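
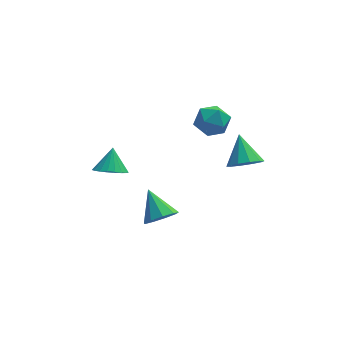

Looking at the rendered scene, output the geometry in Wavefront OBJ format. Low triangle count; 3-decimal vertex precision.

v 2.692 0.836 0.99
v 3.193 0.507 1.424
v 2.588 1.864 1.89
v 3.416 0.782 1.135
v 3.362 1.078 0.791
v 3.053 1.282 0.523
v 2.606 1.315 0.433
v 2.191 1.165 0.556
v 1.968 0.89 0.845
v 2.022 0.594 1.189
v 2.331 0.39 1.458
v 2.778 0.357 1.547
v -0.649 0.134 -1.381
v 0.044 0.213 -1.164
v -1.031 1.186 -0.539
v -0.044 0.5 -1.563
v -0.415 0.616 -1.877
v -0.895 0.507 -1.958
v -1.26 0.223 -1.769
v -1.339 -0.102 -1.399
v -1.095 -0.317 -1.02
v -0.642 -0.32 -0.81
v -0.192 -0.111 -0.867
v -2.412 2.115 -0.1
v -2.119 2.597 -0.548
v -2.228 2.785 0.74
v -2.408 2.677 -0.55
v -2.697 2.661 -0.473
v -2.936 2.55 -0.332
v -3.086 2.364 -0.151
v -3.118 2.135 0.039
v -3.029 1.902 0.205
v -2.832 1.706 0.318
v -2.563 1.581 0.359
v -2.268 1.548 0.321
v -1.998 1.614 0.21
v -1.799 1.765 0.045
v -1.706 1.978 -0.145
v -1.736 2.214 -0.327
v -1.882 2.433 -0.469
v 1.422 4.181 1.152
v 2.045 4.153 1.669
v 1.515 2.887 0.971
v 2.138 2.859 1.488
v 1.393 3.021 1.76
v 1.335 3.821 1.872
v 2.225 3.219 0.768
v 2.167 4.019 0.88
v 2.541 3.559 1.431
v 2.027 3.437 2.045
v 1.533 3.603 0.595
v 1.019 3.481 1.209
f 2 1 4
f 2 4 3
f 4 1 5
f 4 5 3
f 5 1 6
f 5 6 3
f 6 1 7
f 6 7 3
f 7 1 8
f 7 8 3
f 8 1 9
f 8 9 3
f 9 1 10
f 9 10 3
f 10 1 11
f 10 11 3
f 11 1 12
f 11 12 3
f 12 1 2
f 12 2 3
f 14 13 16
f 14 16 15
f 16 13 17
f 16 17 15
f 17 13 18
f 17 18 15
f 18 13 19
f 18 19 15
f 19 13 20
f 19 20 15
f 20 13 21
f 20 21 15
f 21 13 22
f 21 22 15
f 22 13 23
f 22 23 15
f 23 13 14
f 23 14 15
f 25 24 27
f 25 27 26
f 27 24 28
f 27 28 26
f 28 24 29
f 28 29 26
f 29 24 30
f 29 30 26
f 30 24 31
f 30 31 26
f 31 24 32
f 31 32 26
f 32 24 33
f 32 33 26
f 33 24 34
f 33 34 26
f 34 24 35
f 34 35 26
f 35 24 36
f 35 36 26
f 36 24 37
f 36 37 26
f 37 24 38
f 37 38 26
f 38 24 39
f 38 39 26
f 39 24 40
f 39 40 26
f 40 24 25
f 40 25 26
f 41 52 46
f 41 46 42
f 41 42 48
f 41 48 51
f 41 51 52
f 42 46 50
f 46 52 45
f 52 51 43
f 51 48 47
f 48 42 49
f 44 50 45
f 44 45 43
f 44 43 47
f 44 47 49
f 44 49 50
f 45 50 46
f 43 45 52
f 47 43 51
f 49 47 48
f 50 49 42



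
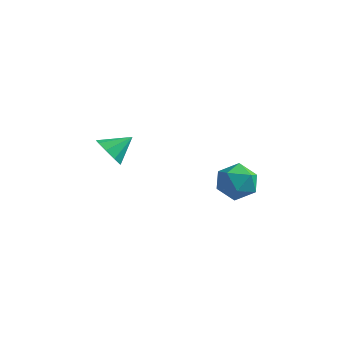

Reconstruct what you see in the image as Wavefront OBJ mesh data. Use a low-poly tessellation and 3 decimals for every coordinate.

v 3.512 0.544 -2.171
v 4.081 0.029 -1.756
v 2.519 0.211 -1.224
v 3.088 -0.304 -0.809
v 3.193 0.562 -0.796
v 3.807 0.768 -1.381
v 2.793 -0.528 -1.599
v 3.407 -0.322 -2.184
v 3.637 -0.633 -1.402
v 3.884 0.041 -0.906
v 2.716 0.199 -2.074
v 2.963 0.873 -1.578
v -1.413 -0.771 -0.75
v -0.979 -0.675 -1.328
v -0.807 -0.029 -0.17
v -1.359 -0.351 -1.344
v -1.765 -0.225 -1.082
v -2.006 -0.354 -0.665
v -1.97 -0.678 -0.287
v -1.673 -1.046 -0.125
v -1.255 -1.285 -0.256
v -0.911 -1.284 -0.618
v -0.802 -1.043 -1.041
f 1 12 6
f 1 6 2
f 1 2 8
f 1 8 11
f 1 11 12
f 2 6 10
f 6 12 5
f 12 11 3
f 11 8 7
f 8 2 9
f 4 10 5
f 4 5 3
f 4 3 7
f 4 7 9
f 4 9 10
f 5 10 6
f 3 5 12
f 7 3 11
f 9 7 8
f 10 9 2
f 14 13 16
f 14 16 15
f 16 13 17
f 16 17 15
f 17 13 18
f 17 18 15
f 18 13 19
f 18 19 15
f 19 13 20
f 19 20 15
f 20 13 21
f 20 21 15
f 21 13 22
f 21 22 15
f 22 13 23
f 22 23 15
f 23 13 14
f 23 14 15



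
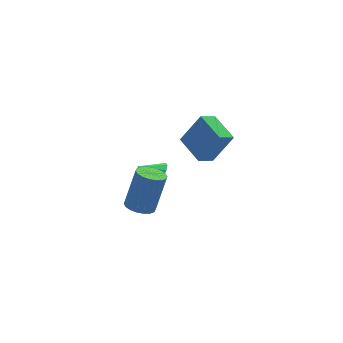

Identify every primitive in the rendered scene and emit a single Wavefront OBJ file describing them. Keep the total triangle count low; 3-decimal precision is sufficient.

v -3.137 -3.542 -0.559
v -2.512 -3.247 -0.849
v -1.757 -2.963 1.069
v -2.383 -3.258 1.359
v -2.709 -2.981 -0.811
v -1.954 -2.697 1.107
v -2.99 -2.825 -0.723
v -2.236 -2.541 1.195
v -3.301 -2.812 -0.602
v -2.547 -2.527 1.315
v -3.58 -2.943 -0.473
v -2.825 -2.659 1.444
v -3.771 -3.192 -0.361
v -3.016 -2.908 1.556
v -3.836 -3.512 -0.288
v -3.081 -3.227 1.629
v -3.763 -3.837 -0.269
v -3.008 -3.553 1.649
v -3.566 -4.103 -0.307
v -2.811 -3.819 1.611
v -3.284 -4.259 -0.395
v -2.53 -3.975 1.523
v -2.973 -4.273 -0.515
v -2.219 -3.988 1.402
v -2.695 -4.141 -0.644
v -1.94 -3.857 1.273
v -2.504 -3.892 -0.756
v -1.749 -3.608 1.161
v -2.439 -3.573 -0.829
v -1.684 -3.288 1.088
v 0.155 1.255 -3.706
v 0.768 1.574 -3.195
v -0.675 1.805 -3.054
v 0.717 1.878 -3.516
v 0.515 2.015 -3.888
v 0.216 1.948 -4.212
v -0.099 1.696 -4.4
v -0.346 1.326 -4.402
v -0.459 0.937 -4.218
v -0.407 0.633 -3.897
v -0.205 0.496 -3.524
v 0.093 0.562 -3.201
v 0.408 0.814 -3.013
v 0.655 1.185 -3.011
v 2.279 0.984 -3.171
v 3.287 0.704 -1.502
v 2.138 2.708 -2.796
v 3.146 2.428 -1.127
v 3.194 1.172 -3.693
v 4.202 0.892 -2.024
v 3.053 2.896 -3.318
v 4.061 2.616 -1.649
f 2 1 5
f 2 5 3
f 3 5 6
f 3 6 4
f 5 1 7
f 5 7 6
f 6 7 8
f 6 8 4
f 7 1 9
f 7 9 8
f 8 9 10
f 8 10 4
f 9 1 11
f 9 11 10
f 10 11 12
f 10 12 4
f 11 1 13
f 11 13 12
f 12 13 14
f 12 14 4
f 13 1 15
f 13 15 14
f 14 15 16
f 14 16 4
f 15 1 17
f 15 17 16
f 16 17 18
f 16 18 4
f 17 1 19
f 17 19 18
f 18 19 20
f 18 20 4
f 19 1 21
f 19 21 20
f 20 21 22
f 20 22 4
f 21 1 23
f 21 23 22
f 22 23 24
f 22 24 4
f 23 1 25
f 23 25 24
f 24 25 26
f 24 26 4
f 25 1 27
f 25 27 26
f 26 27 28
f 26 28 4
f 27 1 29
f 27 29 28
f 28 29 30
f 28 30 4
f 29 1 2
f 29 2 30
f 30 2 3
f 30 3 4
f 32 31 34
f 32 34 33
f 34 31 35
f 34 35 33
f 35 31 36
f 35 36 33
f 36 31 37
f 36 37 33
f 37 31 38
f 37 38 33
f 38 31 39
f 38 39 33
f 39 31 40
f 39 40 33
f 40 31 41
f 40 41 33
f 41 31 42
f 41 42 33
f 42 31 43
f 42 43 33
f 43 31 44
f 43 44 33
f 44 31 32
f 44 32 33
f 46 48 45
f 49 46 45
f 45 48 47
f 47 49 45
f 46 52 48
f 50 46 49
f 50 52 46
f 48 52 47
f 51 49 47
f 47 52 51
f 51 50 49
f 52 50 51



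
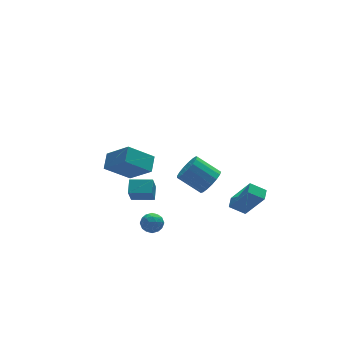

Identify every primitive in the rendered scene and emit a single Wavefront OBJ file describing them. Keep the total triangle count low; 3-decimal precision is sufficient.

v -2.199 -0.568 -3.401
v -1.727 -1.047 -3.104
v -3.093 -1.333 -3.216
v -2.621 -1.812 -2.919
v -2.78 -1.186 -2.566
v -2.228 -0.714 -2.681
v -2.592 -1.666 -3.639
v -2.04 -1.194 -3.754
v -1.97 -1.726 -3.251
v -2.086 -1.43 -2.588
v -2.734 -0.95 -3.732
v -2.85 -0.654 -3.069
v -1.885 -0.74 -3.269
v -2.935 -1.64 -3.051
v -3.029 -1.272 -2.844
v -2.751 -1.554 -2.669
v -2.179 -0.544 -3.02
v -1.902 -0.826 -2.845
v -2.521 -0.908 -2.529
v -2.918 -1.554 -3.475
v -2.641 -1.836 -3.3
v -2.069 -0.826 -3.651
v -1.791 -1.108 -3.476
v -2.299 -1.472 -3.791
v -1.75 -1.421 -3.181
v -2.275 -1.871 -3.072
v -2.258 -1.785 -3.495
v -1.933 -1.507 -3.563
v -1.818 -1.247 -2.791
v -2.343 -1.697 -2.682
v -2.437 -1.329 -2.474
v -2.113 -1.051 -2.542
v -1.961 -1.646 -2.877
v -2.477 -0.683 -3.638
v -3.002 -1.133 -3.529
v -2.707 -1.329 -3.778
v -2.383 -1.051 -3.846
v -2.545 -0.509 -3.248
v -3.07 -0.959 -3.139
v -2.887 -0.873 -2.757
v -2.562 -0.595 -2.825
v -2.859 -0.734 -3.443
v -2.978 0.667 -2.323
v -3.353 0.149 -1.191
v -2.602 1.456 -1.837
v -2.977 0.938 -0.705
v -1.763 0.022 -2.215
v -2.138 -0.496 -1.083
v -1.387 0.811 -1.729
v -1.762 0.293 -0.597
v 3.74 -0.587 -4.768
v 4.54 -1.497 -2.944
v 2.853 -0.166 -4.169
v 3.653 -1.076 -2.345
v 4.167 0.096 -4.615
v 4.967 -0.814 -2.791
v 3.28 0.517 -4.016
v 4.08 -0.393 -2.192
v -4.834 0.02 1.526
v -3.996 -1.239 2.804
v -4.324 0.885 2.044
v -3.485 -0.373 3.322
v -3.335 -0.167 0.358
v -2.496 -1.425 1.636
v -2.824 0.699 0.876
v -1.986 -0.56 2.154
v 2.854 2.58 -3.957
v 3.539 2.629 -3.244
v 2.39 3.609 -2.209
v 1.706 3.56 -2.923
v 3.625 3.011 -3.51
v 2.477 3.991 -2.475
v 3.535 3.295 -3.879
v 2.386 4.275 -2.844
v 3.289 3.415 -4.265
v 2.14 4.394 -3.231
v 2.943 3.343 -4.582
v 1.795 4.323 -3.547
v 2.577 3.097 -4.755
v 1.429 4.077 -3.72
v 2.274 2.733 -4.745
v 1.126 3.712 -3.711
v 2.105 2.333 -4.555
v 0.956 3.313 -3.521
v 2.107 1.99 -4.228
v 0.958 2.97 -3.194
v 2.28 1.782 -3.839
v 1.132 2.762 -2.805
v 2.585 1.757 -3.477
v 1.436 2.737 -2.443
v 2.951 1.921 -3.225
v 1.803 2.901 -2.191
v 3.295 2.235 -3.141
v 2.147 3.215 -2.106
f 1 38 17
f 38 12 41
f 17 41 6
f 38 41 17
f 1 17 13
f 17 6 18
f 13 18 2
f 17 18 13
f 1 13 22
f 13 2 23
f 22 23 8
f 13 23 22
f 1 22 34
f 22 8 37
f 34 37 11
f 22 37 34
f 1 34 38
f 34 11 42
f 38 42 12
f 34 42 38
f 2 18 29
f 18 6 32
f 29 32 10
f 18 32 29
f 6 41 19
f 41 12 40
f 19 40 5
f 41 40 19
f 12 42 39
f 42 11 35
f 39 35 3
f 42 35 39
f 11 37 36
f 37 8 24
f 36 24 7
f 37 24 36
f 8 23 28
f 23 2 25
f 28 25 9
f 23 25 28
f 4 30 16
f 30 10 31
f 16 31 5
f 30 31 16
f 4 16 14
f 16 5 15
f 14 15 3
f 16 15 14
f 4 14 21
f 14 3 20
f 21 20 7
f 14 20 21
f 4 21 26
f 21 7 27
f 26 27 9
f 21 27 26
f 4 26 30
f 26 9 33
f 30 33 10
f 26 33 30
f 5 31 19
f 31 10 32
f 19 32 6
f 31 32 19
f 3 15 39
f 15 5 40
f 39 40 12
f 15 40 39
f 7 20 36
f 20 3 35
f 36 35 11
f 20 35 36
f 9 27 28
f 27 7 24
f 28 24 8
f 27 24 28
f 10 33 29
f 33 9 25
f 29 25 2
f 33 25 29
f 44 46 43
f 47 44 43
f 43 46 45
f 45 47 43
f 44 50 46
f 48 44 47
f 48 50 44
f 46 50 45
f 49 47 45
f 45 50 49
f 49 48 47
f 50 48 49
f 52 54 51
f 55 52 51
f 51 54 53
f 53 55 51
f 52 58 54
f 56 52 55
f 56 58 52
f 54 58 53
f 57 55 53
f 53 58 57
f 57 56 55
f 58 56 57
f 60 62 59
f 63 60 59
f 59 62 61
f 61 63 59
f 60 66 62
f 64 60 63
f 64 66 60
f 62 66 61
f 65 63 61
f 61 66 65
f 65 64 63
f 66 64 65
f 68 67 71
f 68 71 69
f 69 71 72
f 69 72 70
f 71 67 73
f 71 73 72
f 72 73 74
f 72 74 70
f 73 67 75
f 73 75 74
f 74 75 76
f 74 76 70
f 75 67 77
f 75 77 76
f 76 77 78
f 76 78 70
f 77 67 79
f 77 79 78
f 78 79 80
f 78 80 70
f 79 67 81
f 79 81 80
f 80 81 82
f 80 82 70
f 81 67 83
f 81 83 82
f 82 83 84
f 82 84 70
f 83 67 85
f 83 85 84
f 84 85 86
f 84 86 70
f 85 67 87
f 85 87 86
f 86 87 88
f 86 88 70
f 87 67 89
f 87 89 88
f 88 89 90
f 88 90 70
f 89 67 91
f 89 91 90
f 90 91 92
f 90 92 70
f 91 67 93
f 91 93 92
f 92 93 94
f 92 94 70
f 93 67 68
f 93 68 94
f 94 68 69
f 94 69 70



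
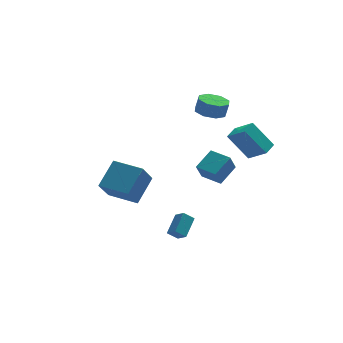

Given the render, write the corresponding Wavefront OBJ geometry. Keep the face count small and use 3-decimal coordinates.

v 0.612 -3.111 1.11
v 0.143 -3.59 2.282
v 1.719 -2.281 1.893
v 1.25 -2.76 3.064
v 1.51 -4.22 1.016
v 1.041 -4.699 2.187
v 2.617 -3.39 1.798
v 2.148 -3.869 2.97
v 3.364 -3.497 2.53
v 4.193 -4.475 3.453
v 2.204 -2.883 4.22
v 3.033 -3.861 5.144
v 4.027 -2.759 2.716
v 4.856 -3.737 3.64
v 2.867 -2.145 4.407
v 3.696 -3.123 5.33
v 2.726 3.331 2.8
v 3.741 3.437 2.555
v 3.99 3.455 3.596
v 2.974 3.349 3.84
v 3.368 4.144 2.632
v 3.617 4.163 3.672
v 2.618 4.375 2.807
v 2.867 4.394 3.847
v 1.932 3.994 2.978
v 2.18 4.013 4.018
v 1.71 3.225 3.044
v 1.959 3.243 4.085
v 2.083 2.517 2.968
v 2.332 2.536 4.008
v 2.833 2.286 2.793
v 3.082 2.305 3.833
v 3.52 2.667 2.622
v 3.768 2.686 3.662
v -3.114 -2.219 -1.301
v -3.883 -3.155 0.214
v -4.634 -0.832 -1.215
v -5.404 -1.768 0.299
v -1.956 -1.032 0.021
v -2.726 -1.968 1.535
v -3.477 0.355 0.106
v -4.246 -0.581 1.621
v -0.955 -2.853 -3.744
v -0.167 -1.742 -2.925
v -1.317 -2.207 -4.273
v -0.529 -1.095 -3.454
v -0.291 -2.925 -4.286
v 0.497 -1.813 -3.467
v -0.653 -2.278 -4.815
v 0.135 -1.167 -3.996
f 2 4 1
f 5 2 1
f 1 4 3
f 3 5 1
f 2 8 4
f 6 2 5
f 6 8 2
f 4 8 3
f 7 5 3
f 3 8 7
f 7 6 5
f 8 6 7
f 10 12 9
f 13 10 9
f 9 12 11
f 11 13 9
f 10 16 12
f 14 10 13
f 14 16 10
f 12 16 11
f 15 13 11
f 11 16 15
f 15 14 13
f 16 14 15
f 18 17 21
f 18 21 19
f 19 21 22
f 19 22 20
f 21 17 23
f 21 23 22
f 22 23 24
f 22 24 20
f 23 17 25
f 23 25 24
f 24 25 26
f 24 26 20
f 25 17 27
f 25 27 26
f 26 27 28
f 26 28 20
f 27 17 29
f 27 29 28
f 28 29 30
f 28 30 20
f 29 17 31
f 29 31 30
f 30 31 32
f 30 32 20
f 31 17 33
f 31 33 32
f 32 33 34
f 32 34 20
f 33 17 18
f 33 18 34
f 34 18 19
f 34 19 20
f 36 38 35
f 39 36 35
f 35 38 37
f 37 39 35
f 36 42 38
f 40 36 39
f 40 42 36
f 38 42 37
f 41 39 37
f 37 42 41
f 41 40 39
f 42 40 41
f 44 46 43
f 47 44 43
f 43 46 45
f 45 47 43
f 44 50 46
f 48 44 47
f 48 50 44
f 46 50 45
f 49 47 45
f 45 50 49
f 49 48 47
f 50 48 49



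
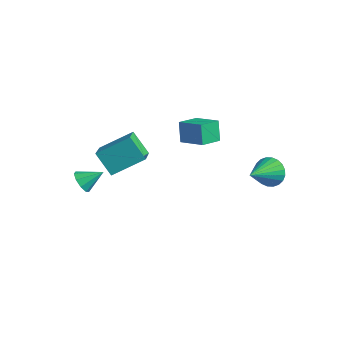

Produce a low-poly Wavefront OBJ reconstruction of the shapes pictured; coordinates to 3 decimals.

v -3.574 -3.926 -1.287
v -3.048 -4.403 -1.117
v -2.946 -2.994 -0.613
v -2.936 -4.17 -1.544
v -3.122 -3.823 -1.851
v -3.52 -3.524 -1.894
v -3.943 -3.413 -1.652
v -4.193 -3.542 -1.24
v -4.154 -3.851 -0.85
v -3.843 -4.195 -0.664
v -3.407 -4.413 -0.769
v -3.755 -2.575 0.608
v -2.442 -3.871 1.546
v -2.91 -1.024 1.568
v -1.597 -2.321 2.506
v -2.743 -2.399 -0.566
v -1.43 -3.696 0.372
v -1.898 -0.849 0.394
v -0.585 -2.145 1.332
v 3.365 2.641 0.22
v 3.886 2.41 -0.489
v 3.695 0.939 1.02
v 4.126 2.558 -0.272
v 4.249 2.719 0.02
v 4.238 2.868 0.342
v 4.094 2.982 0.645
v 3.839 3.045 0.884
v 3.512 3.046 1.022
v 3.162 2.986 1.038
v 2.843 2.873 0.929
v 2.604 2.725 0.713
v 2.481 2.564 0.421
v 2.492 2.415 0.099
v 2.636 2.301 -0.205
v 2.891 2.238 -0.444
v 3.218 2.237 -0.581
v 3.568 2.297 -0.597
v -1.173 0.659 0.929
v -1.606 0.931 2.102
v -1.249 1.917 0.609
v -1.683 2.188 1.782
v 0.283 0.872 1.418
v -0.151 1.143 2.591
v 0.206 2.129 1.098
v -0.227 2.401 2.271
f 2 1 4
f 2 4 3
f 4 1 5
f 4 5 3
f 5 1 6
f 5 6 3
f 6 1 7
f 6 7 3
f 7 1 8
f 7 8 3
f 8 1 9
f 8 9 3
f 9 1 10
f 9 10 3
f 10 1 11
f 10 11 3
f 11 1 2
f 11 2 3
f 13 15 12
f 16 13 12
f 12 15 14
f 14 16 12
f 13 19 15
f 17 13 16
f 17 19 13
f 15 19 14
f 18 16 14
f 14 19 18
f 18 17 16
f 19 17 18
f 21 20 23
f 21 23 22
f 23 20 24
f 23 24 22
f 24 20 25
f 24 25 22
f 25 20 26
f 25 26 22
f 26 20 27
f 26 27 22
f 27 20 28
f 27 28 22
f 28 20 29
f 28 29 22
f 29 20 30
f 29 30 22
f 30 20 31
f 30 31 22
f 31 20 32
f 31 32 22
f 32 20 33
f 32 33 22
f 33 20 34
f 33 34 22
f 34 20 35
f 34 35 22
f 35 20 36
f 35 36 22
f 36 20 37
f 36 37 22
f 37 20 21
f 37 21 22
f 39 41 38
f 42 39 38
f 38 41 40
f 40 42 38
f 39 45 41
f 43 39 42
f 43 45 39
f 41 45 40
f 44 42 40
f 40 45 44
f 44 43 42
f 45 43 44



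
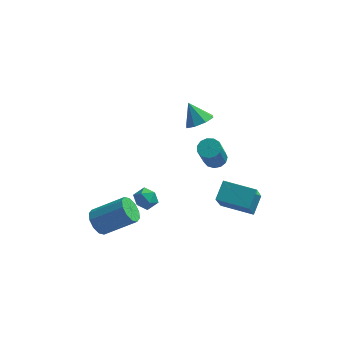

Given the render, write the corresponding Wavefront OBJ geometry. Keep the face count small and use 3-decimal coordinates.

v 0.812 0.888 -1.951
v 1.033 1.748 -1.285
v 0.882 2.07 -3.501
v 1.102 2.93 -2.835
v 2.438 0.59 -2.105
v 2.658 1.45 -1.439
v 2.507 1.772 -3.655
v 2.728 2.632 -2.989
v -1.928 -0.801 -1.153
v -1.508 -1.068 -0.749
v -2.692 -0.972 -0.471
v -2.272 -1.239 -0.067
v -2.248 -0.609 -0.184
v -1.776 -0.503 -0.605
v -2.424 -1.537 -0.615
v -1.952 -1.431 -1.036
v -1.815 -1.523 -0.416
v -1.705 -0.95 -0.15
v -2.495 -1.09 -1.07
v -2.385 -0.517 -0.804
v -0.112 1.809 2.832
v 0.243 1.324 3.247
v -0.708 2.191 3.788
v 0.509 1.815 3.217
v 0.411 2.301 2.961
v 0.007 2.5 2.629
v -0.466 2.293 2.417
v -0.732 1.803 2.447
v -0.635 1.316 2.703
v -0.231 1.117 3.035
v -4.506 -0.402 -3.347
v -4.211 0.03 -3.87
v -2.678 0.234 -2.836
v -2.974 -0.198 -2.313
v -4.442 0.297 -3.58
v -2.91 0.502 -2.546
v -4.698 0.297 -3.201
v -3.166 0.502 -2.167
v -4.881 0.03 -2.878
v -3.349 0.235 -1.843
v -4.92 -0.402 -2.734
v -3.388 -0.197 -1.699
v -4.802 -0.834 -2.824
v -3.269 -0.63 -1.79
v -4.57 -1.102 -3.114
v -3.038 -0.897 -2.08
v -4.314 -1.102 -3.493
v -2.782 -0.897 -2.459
v -4.131 -0.835 -3.817
v -2.599 -0.63 -2.782
v -4.092 -0.403 -3.961
v -2.56 -0.198 -2.926
v 0.395 3.403 -1.158
v 0.938 3.181 -1.223
v 0.768 2.336 0.254
v 0.225 2.557 0.318
v 0.972 3.466 -1.055
v 0.802 2.621 0.421
v 0.823 3.731 -0.921
v 0.653 2.886 0.556
v 0.538 3.892 -0.862
v 0.368 3.047 0.615
v 0.208 3.897 -0.897
v 0.038 3.052 0.58
v -0.063 3.745 -1.015
v -0.233 2.9 0.462
v -0.189 3.485 -1.179
v -0.359 2.639 0.298
v -0.129 3.198 -1.336
v -0.299 2.353 0.141
v 0.097 2.976 -1.437
v -0.073 2.131 0.04
v 0.418 2.89 -1.449
v 0.248 2.045 0.028
v 0.731 2.966 -1.369
v 0.561 2.121 0.107
f 2 4 1
f 5 2 1
f 1 4 3
f 3 5 1
f 2 8 4
f 6 2 5
f 6 8 2
f 4 8 3
f 7 5 3
f 3 8 7
f 7 6 5
f 8 6 7
f 9 20 14
f 9 14 10
f 9 10 16
f 9 16 19
f 9 19 20
f 10 14 18
f 14 20 13
f 20 19 11
f 19 16 15
f 16 10 17
f 12 18 13
f 12 13 11
f 12 11 15
f 12 15 17
f 12 17 18
f 13 18 14
f 11 13 20
f 15 11 19
f 17 15 16
f 18 17 10
f 22 21 24
f 22 24 23
f 24 21 25
f 24 25 23
f 25 21 26
f 25 26 23
f 26 21 27
f 26 27 23
f 27 21 28
f 27 28 23
f 28 21 29
f 28 29 23
f 29 21 30
f 29 30 23
f 30 21 22
f 30 22 23
f 32 31 35
f 32 35 33
f 33 35 36
f 33 36 34
f 35 31 37
f 35 37 36
f 36 37 38
f 36 38 34
f 37 31 39
f 37 39 38
f 38 39 40
f 38 40 34
f 39 31 41
f 39 41 40
f 40 41 42
f 40 42 34
f 41 31 43
f 41 43 42
f 42 43 44
f 42 44 34
f 43 31 45
f 43 45 44
f 44 45 46
f 44 46 34
f 45 31 47
f 45 47 46
f 46 47 48
f 46 48 34
f 47 31 49
f 47 49 48
f 48 49 50
f 48 50 34
f 49 31 51
f 49 51 50
f 50 51 52
f 50 52 34
f 51 31 32
f 51 32 52
f 52 32 33
f 52 33 34
f 54 53 57
f 54 57 55
f 55 57 58
f 55 58 56
f 57 53 59
f 57 59 58
f 58 59 60
f 58 60 56
f 59 53 61
f 59 61 60
f 60 61 62
f 60 62 56
f 61 53 63
f 61 63 62
f 62 63 64
f 62 64 56
f 63 53 65
f 63 65 64
f 64 65 66
f 64 66 56
f 65 53 67
f 65 67 66
f 66 67 68
f 66 68 56
f 67 53 69
f 67 69 68
f 68 69 70
f 68 70 56
f 69 53 71
f 69 71 70
f 70 71 72
f 70 72 56
f 71 53 73
f 71 73 72
f 72 73 74
f 72 74 56
f 73 53 75
f 73 75 74
f 74 75 76
f 74 76 56
f 75 53 54
f 75 54 76
f 76 54 55
f 76 55 56



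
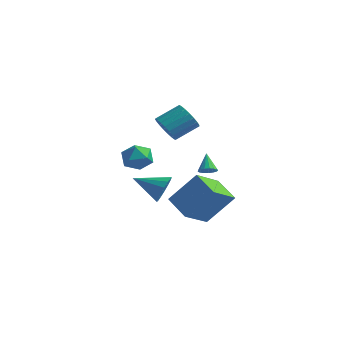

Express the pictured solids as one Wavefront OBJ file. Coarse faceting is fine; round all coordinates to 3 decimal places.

v 0.761 3.059 -0.003
v 1.147 3.436 0.01
v 0.219 3.581 0.983
v 0.966 3.538 -0.144
v 0.738 3.53 -0.265
v 0.515 3.414 -0.326
v 0.349 3.217 -0.313
v 0.277 2.983 -0.229
v 0.316 2.767 -0.093
v 0.457 2.618 0.064
v 0.667 2.569 0.205
v 0.9 2.633 0.299
v 1.1 2.794 0.324
v 1.223 3.016 0.274
v 1.24 3.248 0.161
v 2.459 -0.354 -0.967
v 2.47 -2.05 -0.047
v 3.528 0.563 0.71
v 3.539 -1.134 1.63
v 3.881 -0.726 -1.67
v 3.892 -2.423 -0.75
v 4.95 0.19 0.007
v 4.961 -1.506 0.927
v -0.407 1.002 3.293
v 0.103 0.416 3.726
v 0.738 1.572 4.541
v 0.227 2.158 4.107
v 0.316 0.504 3.436
v 0.951 1.66 4.251
v 0.404 0.677 3.122
v 1.038 1.833 3.936
v 0.351 0.907 2.836
v 0.986 2.063 3.651
v 0.167 1.154 2.63
v 0.802 2.309 3.445
v -0.116 1.374 2.538
v 0.519 2.53 3.353
v -0.449 1.529 2.577
v 0.185 2.685 3.392
v -0.775 1.594 2.739
v -0.141 2.75 3.554
v -1.038 1.556 2.998
v -0.403 2.712 3.812
v -1.191 1.423 3.307
v -0.557 2.579 4.121
v -1.209 1.216 3.613
v -0.575 2.372 4.428
v -1.089 0.973 3.865
v -0.454 2.129 4.679
v -0.85 0.735 4.017
v -0.215 1.891 4.832
v -0.535 0.543 4.044
v 0.1 1.698 4.859
v -0.198 0.43 3.941
v 0.437 1.586 4.756
v -2.312 0.18 1.08
v -1.668 0.861 1.212
v -1.252 -0.881 1.388
v -0.608 -0.2 1.52
v -1.318 -0.307 2.138
v -1.973 0.349 1.947
v -0.947 -0.369 0.653
v -1.602 0.287 0.462
v -0.825 0.522 0.948
v -1.054 0.56 1.866
v -1.866 -0.58 0.734
v -2.095 -0.542 1.652
v -2.162 2.907 -2.097
v -1.673 2.647 -1.326
v -3.698 2.073 -1.403
v -1.861 3.088 -1.215
v -2.131 3.479 -1.34
v -2.408 3.718 -1.668
v -2.62 3.739 -2.112
v -2.709 3.537 -2.551
v -2.652 3.166 -2.869
v -2.463 2.726 -2.98
v -2.194 2.334 -2.854
v -1.916 2.095 -2.526
v -1.704 2.074 -2.083
v -1.615 2.276 -1.643
f 2 1 4
f 2 4 3
f 4 1 5
f 4 5 3
f 5 1 6
f 5 6 3
f 6 1 7
f 6 7 3
f 7 1 8
f 7 8 3
f 8 1 9
f 8 9 3
f 9 1 10
f 9 10 3
f 10 1 11
f 10 11 3
f 11 1 12
f 11 12 3
f 12 1 13
f 12 13 3
f 13 1 14
f 13 14 3
f 14 1 15
f 14 15 3
f 15 1 2
f 15 2 3
f 17 19 16
f 20 17 16
f 16 19 18
f 18 20 16
f 17 23 19
f 21 17 20
f 21 23 17
f 19 23 18
f 22 20 18
f 18 23 22
f 22 21 20
f 23 21 22
f 25 24 28
f 25 28 26
f 26 28 29
f 26 29 27
f 28 24 30
f 28 30 29
f 29 30 31
f 29 31 27
f 30 24 32
f 30 32 31
f 31 32 33
f 31 33 27
f 32 24 34
f 32 34 33
f 33 34 35
f 33 35 27
f 34 24 36
f 34 36 35
f 35 36 37
f 35 37 27
f 36 24 38
f 36 38 37
f 37 38 39
f 37 39 27
f 38 24 40
f 38 40 39
f 39 40 41
f 39 41 27
f 40 24 42
f 40 42 41
f 41 42 43
f 41 43 27
f 42 24 44
f 42 44 43
f 43 44 45
f 43 45 27
f 44 24 46
f 44 46 45
f 45 46 47
f 45 47 27
f 46 24 48
f 46 48 47
f 47 48 49
f 47 49 27
f 48 24 50
f 48 50 49
f 49 50 51
f 49 51 27
f 50 24 52
f 50 52 51
f 51 52 53
f 51 53 27
f 52 24 54
f 52 54 53
f 53 54 55
f 53 55 27
f 54 24 25
f 54 25 55
f 55 25 26
f 55 26 27
f 56 67 61
f 56 61 57
f 56 57 63
f 56 63 66
f 56 66 67
f 57 61 65
f 61 67 60
f 67 66 58
f 66 63 62
f 63 57 64
f 59 65 60
f 59 60 58
f 59 58 62
f 59 62 64
f 59 64 65
f 60 65 61
f 58 60 67
f 62 58 66
f 64 62 63
f 65 64 57
f 69 68 71
f 69 71 70
f 71 68 72
f 71 72 70
f 72 68 73
f 72 73 70
f 73 68 74
f 73 74 70
f 74 68 75
f 74 75 70
f 75 68 76
f 75 76 70
f 76 68 77
f 76 77 70
f 77 68 78
f 77 78 70
f 78 68 79
f 78 79 70
f 79 68 80
f 79 80 70
f 80 68 81
f 80 81 70
f 81 68 69
f 81 69 70



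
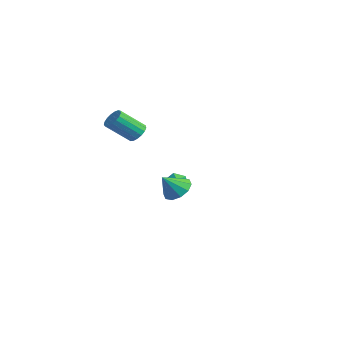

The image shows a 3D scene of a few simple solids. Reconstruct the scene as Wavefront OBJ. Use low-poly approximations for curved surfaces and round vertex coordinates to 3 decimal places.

v -2.962 2.572 -3.105
v -2.654 2.404 -3.654
v -3.786 1.976 -3.386
v -3.478 1.808 -3.935
v -3.26 1.593 -3.359
v -2.751 1.961 -3.186
v -3.689 2.419 -3.854
v -3.18 2.787 -3.681
v -3.103 2.309 -4.117
v -2.838 1.798 -3.811
v -3.602 2.582 -3.229
v -3.337 2.071 -2.923
v 3.519 -1.347 -0.981
v 3.949 -1.849 -1.431
v 3.521 -2.153 -0.079
v 4.263 -1.564 -1.177
v 4.294 -1.196 -0.848
v 4.028 -0.886 -0.57
v 3.568 -0.751 -0.449
v 3.089 -0.844 -0.53
v 2.775 -1.129 -0.784
v 2.744 -1.497 -1.114
v 3.01 -1.807 -1.392
v 3.47 -1.942 -1.513
v -2.262 -0.47 0.632
v -1.735 -0.752 0.47
v -2.05 -1.972 1.566
v -2.578 -1.69 1.728
v -1.654 -0.573 0.692
v -1.969 -1.793 1.788
v -1.713 -0.37 0.901
v -2.028 -1.59 1.997
v -1.897 -0.191 1.048
v -2.212 -1.411 2.144
v -2.166 -0.075 1.1
v -2.481 -1.295 2.196
v -2.456 -0.049 1.044
v -2.771 -1.27 2.14
v -2.702 -0.121 0.895
v -3.017 -1.341 1.991
v -2.848 -0.272 0.685
v -3.163 -1.492 1.781
v -2.859 -0.468 0.463
v -3.174 -1.688 1.559
v -2.734 -0.665 0.279
v -3.049 -1.885 1.375
v -2.5 -0.817 0.177
v -2.815 -2.037 1.273
v -2.213 -0.89 0.179
v -2.528 -2.11 1.275
v -1.936 -0.867 0.284
v -2.251 -2.087 1.38
f 1 12 6
f 1 6 2
f 1 2 8
f 1 8 11
f 1 11 12
f 2 6 10
f 6 12 5
f 12 11 3
f 11 8 7
f 8 2 9
f 4 10 5
f 4 5 3
f 4 3 7
f 4 7 9
f 4 9 10
f 5 10 6
f 3 5 12
f 7 3 11
f 9 7 8
f 10 9 2
f 14 13 16
f 14 16 15
f 16 13 17
f 16 17 15
f 17 13 18
f 17 18 15
f 18 13 19
f 18 19 15
f 19 13 20
f 19 20 15
f 20 13 21
f 20 21 15
f 21 13 22
f 21 22 15
f 22 13 23
f 22 23 15
f 23 13 24
f 23 24 15
f 24 13 14
f 24 14 15
f 26 25 29
f 26 29 27
f 27 29 30
f 27 30 28
f 29 25 31
f 29 31 30
f 30 31 32
f 30 32 28
f 31 25 33
f 31 33 32
f 32 33 34
f 32 34 28
f 33 25 35
f 33 35 34
f 34 35 36
f 34 36 28
f 35 25 37
f 35 37 36
f 36 37 38
f 36 38 28
f 37 25 39
f 37 39 38
f 38 39 40
f 38 40 28
f 39 25 41
f 39 41 40
f 40 41 42
f 40 42 28
f 41 25 43
f 41 43 42
f 42 43 44
f 42 44 28
f 43 25 45
f 43 45 44
f 44 45 46
f 44 46 28
f 45 25 47
f 45 47 46
f 46 47 48
f 46 48 28
f 47 25 49
f 47 49 48
f 48 49 50
f 48 50 28
f 49 25 51
f 49 51 50
f 50 51 52
f 50 52 28
f 51 25 26
f 51 26 52
f 52 26 27
f 52 27 28



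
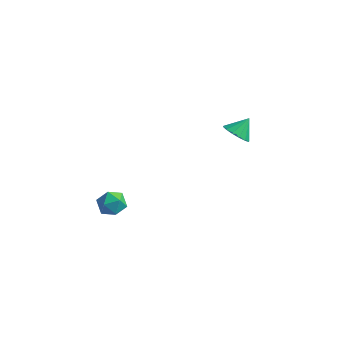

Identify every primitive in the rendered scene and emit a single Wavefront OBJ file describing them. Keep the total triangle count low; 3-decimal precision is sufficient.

v -0.227 -3.312 2.269
v 0.355 -3.254 1.756
v 0.165 -4.466 2.584
v 0.747 -4.408 2.071
v 0.75 -3.969 2.714
v 0.507 -3.256 2.519
v 0.013 -4.464 1.821
v -0.23 -3.751 1.626
v 0.503 -3.966 1.479
v 0.959 -3.66 2.031
v -0.439 -4.06 2.309
v 0.017 -3.754 2.861
v 3.67 2.758 3.07
v 4.06 2.186 3.431
v 4.03 3.482 3.83
v 4.321 2.338 3.163
v 4.408 2.602 2.87
v 4.297 2.907 2.631
v 4.019 3.173 2.509
v 3.647 3.328 2.538
v 3.281 3.329 2.709
v 3.02 3.178 2.977
v 2.933 2.914 3.27
v 3.043 2.608 3.509
v 3.322 2.342 3.631
v 3.694 2.188 3.602
f 1 12 6
f 1 6 2
f 1 2 8
f 1 8 11
f 1 11 12
f 2 6 10
f 6 12 5
f 12 11 3
f 11 8 7
f 8 2 9
f 4 10 5
f 4 5 3
f 4 3 7
f 4 7 9
f 4 9 10
f 5 10 6
f 3 5 12
f 7 3 11
f 9 7 8
f 10 9 2
f 14 13 16
f 14 16 15
f 16 13 17
f 16 17 15
f 17 13 18
f 17 18 15
f 18 13 19
f 18 19 15
f 19 13 20
f 19 20 15
f 20 13 21
f 20 21 15
f 21 13 22
f 21 22 15
f 22 13 23
f 22 23 15
f 23 13 24
f 23 24 15
f 24 13 25
f 24 25 15
f 25 13 26
f 25 26 15
f 26 13 14
f 26 14 15



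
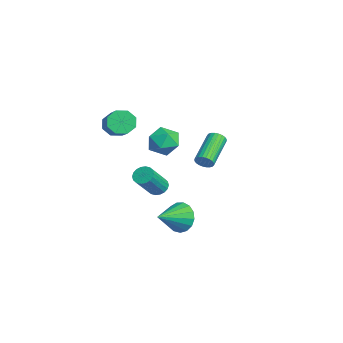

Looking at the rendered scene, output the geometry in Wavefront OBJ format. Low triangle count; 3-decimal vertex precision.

v -2.181 1.427 -0.003
v -1.823 1.622 0.367
v -3.362 2.728 1.272
v -3.719 2.533 0.903
v -1.808 1.77 0.212
v -3.347 2.876 1.117
v -1.85 1.866 0.024
v -3.388 2.971 0.929
v -1.942 1.894 -0.168
v -3.481 3 0.738
v -2.071 1.852 -0.334
v -3.609 2.958 0.571
v -2.216 1.745 -0.45
v -3.754 2.851 0.455
v -2.356 1.589 -0.498
v -3.894 2.695 0.407
v -2.469 1.409 -0.471
v -4.008 2.515 0.435
v -2.538 1.232 -0.372
v -4.077 2.338 0.533
v -2.553 1.084 -0.217
v -4.092 2.19 0.688
v -2.512 0.989 -0.029
v -4.05 2.094 0.876
v -2.419 0.96 0.162
v -3.958 2.066 1.068
v -2.291 1.002 0.329
v -3.829 2.108 1.234
v -2.146 1.109 0.445
v -3.684 2.215 1.35
v -2.006 1.265 0.493
v -3.544 2.371 1.398
v -1.892 1.445 0.465
v -3.431 2.551 1.371
v -1.498 -1.238 -1.118
v -1.1 -1.472 -1.516
v -0.243 -2.456 -0.08
v -0.642 -2.222 0.318
v -0.976 -1.244 -1.434
v -0.12 -2.228 0.002
v -0.957 -1.016 -1.289
v -0.1 -1.999 0.147
v -1.044 -0.831 -1.11
v -0.187 -1.815 0.326
v -1.222 -0.727 -0.933
v -0.365 -1.711 0.503
v -1.454 -0.724 -0.792
v -0.597 -1.708 0.644
v -1.695 -0.823 -0.716
v -0.838 -1.807 0.72
v -1.897 -1.004 -0.72
v -1.04 -1.988 0.716
v -2.02 -1.232 -0.802
v -1.164 -2.216 0.634
v -2.04 -1.461 -0.947
v -1.183 -2.444 0.489
v -1.953 -1.645 -1.126
v -1.096 -2.629 0.31
v -1.775 -1.749 -1.303
v -0.918 -2.733 0.133
v -1.543 -1.752 -1.444
v -0.686 -2.736 -0.008
v -1.302 -1.653 -1.52
v -0.445 -2.637 -0.084
v -4.812 -2.696 2.056
v -4.47 -3.106 1.434
v -2.745 -3.193 2.442
v -3.088 -2.784 3.064
v -4.405 -2.485 1.377
v -2.68 -2.572 2.385
v -4.579 -1.987 1.717
v -2.854 -2.074 2.726
v -4.89 -1.905 2.256
v -3.165 -1.992 3.265
v -5.155 -2.287 2.678
v -3.43 -2.374 3.686
v -5.22 -2.908 2.735
v -3.495 -2.995 3.743
v -5.046 -3.406 2.394
v -3.321 -3.493 3.403
v -4.735 -3.488 1.855
v -3.01 -3.575 2.864
v -0.738 -0.236 -3.173
v -0.23 -0.359 -4.025
v 0.038 -1.644 -2.507
v 0.054 -0.078 -3.762
v 0.156 0.167 -3.364
v 0.054 0.32 -2.922
v -0.23 0.345 -2.537
v -0.63 0.237 -2.298
v -1.055 0.021 -2.26
v -1.408 -0.255 -2.43
v -1.607 -0.525 -2.771
v -1.607 -0.73 -3.203
v -1.408 -0.821 -3.629
v -1.056 -0.779 -3.95
v -0.631 -0.612 -4.093
v 2.052 -1.563 4.573
v 2.387 -2.018 3.8
v 0.713 -1.302 3.84
v 1.048 -1.757 3.067
v 0.857 -2.248 3.866
v 1.684 -2.409 4.319
v 1.416 -0.911 3.321
v 2.243 -1.072 3.774
v 1.993 -1.614 3.027
v 1.648 -2.441 3.363
v 1.452 -0.879 4.277
v 1.107 -1.706 4.613
f 2 1 5
f 2 5 3
f 3 5 6
f 3 6 4
f 5 1 7
f 5 7 6
f 6 7 8
f 6 8 4
f 7 1 9
f 7 9 8
f 8 9 10
f 8 10 4
f 9 1 11
f 9 11 10
f 10 11 12
f 10 12 4
f 11 1 13
f 11 13 12
f 12 13 14
f 12 14 4
f 13 1 15
f 13 15 14
f 14 15 16
f 14 16 4
f 15 1 17
f 15 17 16
f 16 17 18
f 16 18 4
f 17 1 19
f 17 19 18
f 18 19 20
f 18 20 4
f 19 1 21
f 19 21 20
f 20 21 22
f 20 22 4
f 21 1 23
f 21 23 22
f 22 23 24
f 22 24 4
f 23 1 25
f 23 25 24
f 24 25 26
f 24 26 4
f 25 1 27
f 25 27 26
f 26 27 28
f 26 28 4
f 27 1 29
f 27 29 28
f 28 29 30
f 28 30 4
f 29 1 31
f 29 31 30
f 30 31 32
f 30 32 4
f 31 1 33
f 31 33 32
f 32 33 34
f 32 34 4
f 33 1 2
f 33 2 34
f 34 2 3
f 34 3 4
f 36 35 39
f 36 39 37
f 37 39 40
f 37 40 38
f 39 35 41
f 39 41 40
f 40 41 42
f 40 42 38
f 41 35 43
f 41 43 42
f 42 43 44
f 42 44 38
f 43 35 45
f 43 45 44
f 44 45 46
f 44 46 38
f 45 35 47
f 45 47 46
f 46 47 48
f 46 48 38
f 47 35 49
f 47 49 48
f 48 49 50
f 48 50 38
f 49 35 51
f 49 51 50
f 50 51 52
f 50 52 38
f 51 35 53
f 51 53 52
f 52 53 54
f 52 54 38
f 53 35 55
f 53 55 54
f 54 55 56
f 54 56 38
f 55 35 57
f 55 57 56
f 56 57 58
f 56 58 38
f 57 35 59
f 57 59 58
f 58 59 60
f 58 60 38
f 59 35 61
f 59 61 60
f 60 61 62
f 60 62 38
f 61 35 63
f 61 63 62
f 62 63 64
f 62 64 38
f 63 35 36
f 63 36 64
f 64 36 37
f 64 37 38
f 66 65 69
f 66 69 67
f 67 69 70
f 67 70 68
f 69 65 71
f 69 71 70
f 70 71 72
f 70 72 68
f 71 65 73
f 71 73 72
f 72 73 74
f 72 74 68
f 73 65 75
f 73 75 74
f 74 75 76
f 74 76 68
f 75 65 77
f 75 77 76
f 76 77 78
f 76 78 68
f 77 65 79
f 77 79 78
f 78 79 80
f 78 80 68
f 79 65 81
f 79 81 80
f 80 81 82
f 80 82 68
f 81 65 66
f 81 66 82
f 82 66 67
f 82 67 68
f 84 83 86
f 84 86 85
f 86 83 87
f 86 87 85
f 87 83 88
f 87 88 85
f 88 83 89
f 88 89 85
f 89 83 90
f 89 90 85
f 90 83 91
f 90 91 85
f 91 83 92
f 91 92 85
f 92 83 93
f 92 93 85
f 93 83 94
f 93 94 85
f 94 83 95
f 94 95 85
f 95 83 96
f 95 96 85
f 96 83 97
f 96 97 85
f 97 83 84
f 97 84 85
f 98 109 103
f 98 103 99
f 98 99 105
f 98 105 108
f 98 108 109
f 99 103 107
f 103 109 102
f 109 108 100
f 108 105 104
f 105 99 106
f 101 107 102
f 101 102 100
f 101 100 104
f 101 104 106
f 101 106 107
f 102 107 103
f 100 102 109
f 104 100 108
f 106 104 105
f 107 106 99



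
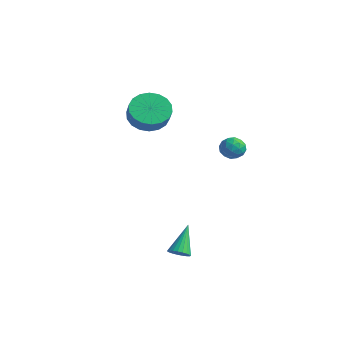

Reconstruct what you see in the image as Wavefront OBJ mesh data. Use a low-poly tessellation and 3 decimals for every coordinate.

v 0.7 3.08 0.564
v 1.187 3.358 0.137
v 1.393 2.202 0.783
v 1.88 2.48 0.356
v 1.727 2.794 0.967
v 1.299 3.337 0.832
v 1.281 2.223 0.088
v 0.853 2.766 -0.047
v 1.546 2.828 -0.158
v 1.822 3.181 0.386
v 0.758 2.379 0.534
v 1.034 2.732 1.078
v 0.883 3.296 0.331
v 1.697 2.264 0.589
v 1.608 2.449 0.948
v 1.894 2.612 0.697
v 0.949 3.284 0.74
v 1.235 3.447 0.489
v 1.553 3.116 0.977
v 1.345 2.113 0.431
v 1.631 2.276 0.18
v 0.686 2.948 0.223
v 0.972 3.111 -0.028
v 1.027 2.444 -0.057
v 1.38 3.148 -0.093
v 1.787 2.631 0.036
v 1.435 2.481 -0.122
v 1.183 2.8 -0.201
v 1.542 3.355 0.226
v 1.949 2.839 0.355
v 1.86 3.024 0.715
v 1.608 3.343 0.635
v 1.753 3.044 0.053
v 0.631 2.721 0.565
v 1.038 2.205 0.694
v 0.972 2.217 0.285
v 0.72 2.536 0.205
v 0.793 2.929 0.884
v 1.2 2.412 1.013
v 1.397 2.76 1.121
v 1.145 3.079 1.042
v 0.827 2.516 0.867
v 3.935 -3.557 -3.109
v 4.456 -3.569 -2.905
v 3.465 -2.483 -1.851
v 4.466 -3.39 -3.054
v 4.385 -3.24 -3.212
v 4.226 -3.145 -3.353
v 4.016 -3.121 -3.451
v 3.792 -3.172 -3.491
v 3.593 -3.29 -3.464
v 3.453 -3.454 -3.377
v 3.397 -3.636 -3.243
v 3.433 -3.804 -3.086
v 3.556 -3.93 -2.933
v 3.745 -3.991 -2.811
v 3.966 -3.976 -2.74
v 4.182 -3.89 -2.733
v 4.355 -3.746 -2.792
v -2.624 0.878 2.002
v -1.843 1.592 1.784
v -1.296 1.236 2.581
v -2.076 0.522 2.798
v -2.128 1.833 2.087
v -1.58 1.478 2.884
v -2.51 1.885 2.373
v -1.963 1.53 3.17
v -2.915 1.738 2.585
v -2.368 1.383 3.382
v -3.263 1.42 2.682
v -2.715 1.065 3.479
v -3.484 0.995 2.644
v -2.936 0.64 3.441
v -3.534 0.546 2.479
v -2.987 0.191 3.276
v -3.404 0.164 2.219
v -2.857 -0.192 3.016
v -3.12 -0.078 1.916
v -2.572 -0.433 2.713
v -2.737 -0.13 1.63
v -2.19 -0.485 2.427
v -2.332 0.017 1.418
v -1.785 -0.338 2.215
v -1.985 0.335 1.321
v -1.437 -0.02 2.118
v -1.764 0.76 1.359
v -1.216 0.405 2.156
v -1.713 1.209 1.524
v -1.166 0.854 2.321
f 1 38 17
f 38 12 41
f 17 41 6
f 38 41 17
f 1 17 13
f 17 6 18
f 13 18 2
f 17 18 13
f 1 13 22
f 13 2 23
f 22 23 8
f 13 23 22
f 1 22 34
f 22 8 37
f 34 37 11
f 22 37 34
f 1 34 38
f 34 11 42
f 38 42 12
f 34 42 38
f 2 18 29
f 18 6 32
f 29 32 10
f 18 32 29
f 6 41 19
f 41 12 40
f 19 40 5
f 41 40 19
f 12 42 39
f 42 11 35
f 39 35 3
f 42 35 39
f 11 37 36
f 37 8 24
f 36 24 7
f 37 24 36
f 8 23 28
f 23 2 25
f 28 25 9
f 23 25 28
f 4 30 16
f 30 10 31
f 16 31 5
f 30 31 16
f 4 16 14
f 16 5 15
f 14 15 3
f 16 15 14
f 4 14 21
f 14 3 20
f 21 20 7
f 14 20 21
f 4 21 26
f 21 7 27
f 26 27 9
f 21 27 26
f 4 26 30
f 26 9 33
f 30 33 10
f 26 33 30
f 5 31 19
f 31 10 32
f 19 32 6
f 31 32 19
f 3 15 39
f 15 5 40
f 39 40 12
f 15 40 39
f 7 20 36
f 20 3 35
f 36 35 11
f 20 35 36
f 9 27 28
f 27 7 24
f 28 24 8
f 27 24 28
f 10 33 29
f 33 9 25
f 29 25 2
f 33 25 29
f 44 43 46
f 44 46 45
f 46 43 47
f 46 47 45
f 47 43 48
f 47 48 45
f 48 43 49
f 48 49 45
f 49 43 50
f 49 50 45
f 50 43 51
f 50 51 45
f 51 43 52
f 51 52 45
f 52 43 53
f 52 53 45
f 53 43 54
f 53 54 45
f 54 43 55
f 54 55 45
f 55 43 56
f 55 56 45
f 56 43 57
f 56 57 45
f 57 43 58
f 57 58 45
f 58 43 59
f 58 59 45
f 59 43 44
f 59 44 45
f 61 60 64
f 61 64 62
f 62 64 65
f 62 65 63
f 64 60 66
f 64 66 65
f 65 66 67
f 65 67 63
f 66 60 68
f 66 68 67
f 67 68 69
f 67 69 63
f 68 60 70
f 68 70 69
f 69 70 71
f 69 71 63
f 70 60 72
f 70 72 71
f 71 72 73
f 71 73 63
f 72 60 74
f 72 74 73
f 73 74 75
f 73 75 63
f 74 60 76
f 74 76 75
f 75 76 77
f 75 77 63
f 76 60 78
f 76 78 77
f 77 78 79
f 77 79 63
f 78 60 80
f 78 80 79
f 79 80 81
f 79 81 63
f 80 60 82
f 80 82 81
f 81 82 83
f 81 83 63
f 82 60 84
f 82 84 83
f 83 84 85
f 83 85 63
f 84 60 86
f 84 86 85
f 85 86 87
f 85 87 63
f 86 60 88
f 86 88 87
f 87 88 89
f 87 89 63
f 88 60 61
f 88 61 89
f 89 61 62
f 89 62 63



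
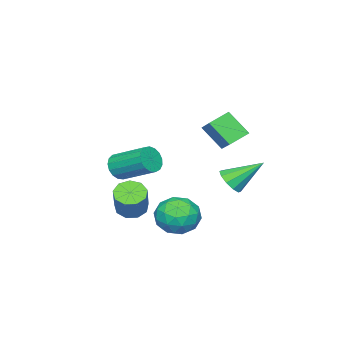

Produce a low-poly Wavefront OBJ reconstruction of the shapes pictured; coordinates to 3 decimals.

v -0.102 -1.993 -0.694
v 0.315 -2.279 -0.073
v 0.198 -0.432 0.854
v -0.218 -0.147 0.234
v 0.584 -2.143 -0.309
v 0.467 -0.296 0.618
v 0.696 -1.973 -0.634
v 0.579 -0.126 0.294
v 0.625 -1.808 -0.972
v 0.509 0.039 -0.044
v 0.388 -1.685 -1.246
v 0.271 0.162 -0.319
v 0.039 -1.633 -1.394
v -0.078 0.214 -0.466
v -0.343 -1.663 -1.381
v -0.459 0.184 -0.454
v -0.669 -1.769 -1.211
v -0.786 0.078 -0.284
v -0.865 -1.927 -0.923
v -0.982 -0.08 0.005
v -0.887 -2.099 -0.582
v -1.003 -0.253 0.346
v -0.728 -2.248 -0.266
v -0.845 -0.401 0.661
v -0.426 -2.338 -0.049
v -0.543 -0.491 0.879
v -0.05 -2.349 0.021
v -0.166 -0.502 0.949
v -0.796 -1.793 -3.574
v -0.137 -1.632 -4.07
v 0.795 -0.985 -2.621
v 0.136 -1.147 -2.126
v -0.485 -1.175 -4.05
v 0.447 -0.528 -2.602
v -0.978 -1.007 -3.808
v -0.046 -0.361 -2.359
v -1.386 -1.208 -3.457
v -0.454 -0.561 -2.008
v -1.518 -1.682 -3.16
v -0.586 -1.035 -1.711
v -1.312 -2.208 -3.057
v -0.38 -1.561 -1.609
v -0.864 -2.541 -3.197
v 0.067 -1.894 -1.748
v -0.385 -2.523 -3.513
v 0.547 -1.877 -2.064
v -0.098 -2.165 -3.858
v 0.834 -1.518 -2.409
v -2.412 3.447 1.791
v -2.261 2.402 2.953
v -1.448 4.548 2.657
v -1.298 3.503 3.819
v -1.462 3.017 1.281
v -1.312 1.972 2.443
v -0.499 4.118 2.147
v -0.348 3.073 3.309
v -2.955 2.497 -1.53
v -2.348 2.384 -0.974
v -3.865 3.803 -0.27
v -2.213 2.773 -1.28
v -2.361 3.057 -1.681
v -2.736 3.126 -2.024
v -3.194 2.956 -2.179
v -3.561 2.61 -2.085
v -3.697 2.221 -1.779
v -3.549 1.937 -1.378
v -3.174 1.867 -1.035
v -2.715 2.038 -0.881
v 0.78 3.265 -2.608
v 1.384 3.697 -1.707
v 1.696 1.623 -2.433
v 2.3 2.055 -1.532
v 1.157 1.844 -1.421
v 0.591 2.859 -1.53
v 2.489 2.461 -2.61
v 1.923 3.476 -2.719
v 2.44 3.201 -1.709
v 1.617 2.82 -0.974
v 1.463 2.5 -3.166
v 0.64 2.119 -2.431
v 1.001 3.625 -2.173
v 2.079 1.695 -1.967
v 1.407 1.571 -1.902
v 1.762 1.825 -1.373
v 0.536 3.132 -2.068
v 0.89 3.387 -1.539
v 0.757 2.298 -1.371
v 2.19 1.933 -2.601
v 2.544 2.188 -2.072
v 1.318 3.495 -2.767
v 1.673 3.749 -2.238
v 2.323 3.022 -2.769
v 1.977 3.587 -1.645
v 2.516 2.622 -1.542
v 2.627 2.861 -2.176
v 2.294 3.457 -2.239
v 1.493 3.364 -1.213
v 2.032 2.398 -1.11
v 1.36 2.274 -1.045
v 1.027 2.871 -1.108
v 2.114 3.072 -1.214
v 1.048 2.922 -3.03
v 1.587 1.956 -2.927
v 2.053 2.449 -3.032
v 1.72 3.046 -3.095
v 0.564 2.698 -2.598
v 1.103 1.733 -2.495
v 0.786 1.863 -1.901
v 0.453 2.459 -1.964
v 0.966 2.248 -2.926
f 2 1 5
f 2 5 3
f 3 5 6
f 3 6 4
f 5 1 7
f 5 7 6
f 6 7 8
f 6 8 4
f 7 1 9
f 7 9 8
f 8 9 10
f 8 10 4
f 9 1 11
f 9 11 10
f 10 11 12
f 10 12 4
f 11 1 13
f 11 13 12
f 12 13 14
f 12 14 4
f 13 1 15
f 13 15 14
f 14 15 16
f 14 16 4
f 15 1 17
f 15 17 16
f 16 17 18
f 16 18 4
f 17 1 19
f 17 19 18
f 18 19 20
f 18 20 4
f 19 1 21
f 19 21 20
f 20 21 22
f 20 22 4
f 21 1 23
f 21 23 22
f 22 23 24
f 22 24 4
f 23 1 25
f 23 25 24
f 24 25 26
f 24 26 4
f 25 1 27
f 25 27 26
f 26 27 28
f 26 28 4
f 27 1 2
f 27 2 28
f 28 2 3
f 28 3 4
f 30 29 33
f 30 33 31
f 31 33 34
f 31 34 32
f 33 29 35
f 33 35 34
f 34 35 36
f 34 36 32
f 35 29 37
f 35 37 36
f 36 37 38
f 36 38 32
f 37 29 39
f 37 39 38
f 38 39 40
f 38 40 32
f 39 29 41
f 39 41 40
f 40 41 42
f 40 42 32
f 41 29 43
f 41 43 42
f 42 43 44
f 42 44 32
f 43 29 45
f 43 45 44
f 44 45 46
f 44 46 32
f 45 29 47
f 45 47 46
f 46 47 48
f 46 48 32
f 47 29 30
f 47 30 48
f 48 30 31
f 48 31 32
f 50 52 49
f 53 50 49
f 49 52 51
f 51 53 49
f 50 56 52
f 54 50 53
f 54 56 50
f 52 56 51
f 55 53 51
f 51 56 55
f 55 54 53
f 56 54 55
f 58 57 60
f 58 60 59
f 60 57 61
f 60 61 59
f 61 57 62
f 61 62 59
f 62 57 63
f 62 63 59
f 63 57 64
f 63 64 59
f 64 57 65
f 64 65 59
f 65 57 66
f 65 66 59
f 66 57 67
f 66 67 59
f 67 57 68
f 67 68 59
f 68 57 58
f 68 58 59
f 69 106 85
f 106 80 109
f 85 109 74
f 106 109 85
f 69 85 81
f 85 74 86
f 81 86 70
f 85 86 81
f 69 81 90
f 81 70 91
f 90 91 76
f 81 91 90
f 69 90 102
f 90 76 105
f 102 105 79
f 90 105 102
f 69 102 106
f 102 79 110
f 106 110 80
f 102 110 106
f 70 86 97
f 86 74 100
f 97 100 78
f 86 100 97
f 74 109 87
f 109 80 108
f 87 108 73
f 109 108 87
f 80 110 107
f 110 79 103
f 107 103 71
f 110 103 107
f 79 105 104
f 105 76 92
f 104 92 75
f 105 92 104
f 76 91 96
f 91 70 93
f 96 93 77
f 91 93 96
f 72 98 84
f 98 78 99
f 84 99 73
f 98 99 84
f 72 84 82
f 84 73 83
f 82 83 71
f 84 83 82
f 72 82 89
f 82 71 88
f 89 88 75
f 82 88 89
f 72 89 94
f 89 75 95
f 94 95 77
f 89 95 94
f 72 94 98
f 94 77 101
f 98 101 78
f 94 101 98
f 73 99 87
f 99 78 100
f 87 100 74
f 99 100 87
f 71 83 107
f 83 73 108
f 107 108 80
f 83 108 107
f 75 88 104
f 88 71 103
f 104 103 79
f 88 103 104
f 77 95 96
f 95 75 92
f 96 92 76
f 95 92 96
f 78 101 97
f 101 77 93
f 97 93 70
f 101 93 97



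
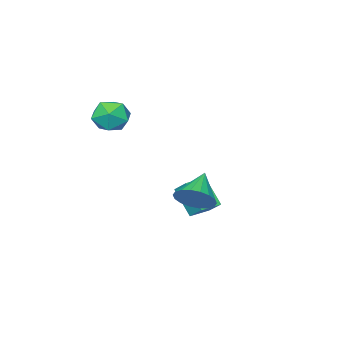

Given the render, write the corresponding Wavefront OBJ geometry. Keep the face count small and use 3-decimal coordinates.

v 1.647 2.63 -0.354
v 2.18 2.894 0.511
v 0.293 1.93 0.694
v 1.921 3.274 0.429
v 1.607 3.526 0.191
v 1.301 3.601 -0.154
v 1.063 3.483 -0.539
v 0.941 3.196 -0.887
v 0.959 2.798 -1.13
v 1.114 2.366 -1.219
v 1.373 1.986 -1.137
v 1.687 1.734 -0.9
v 1.993 1.659 -0.555
v 2.231 1.777 -0.17
v 2.352 2.063 0.178
v 2.334 2.462 0.421
v 0.368 -3.097 3.104
v 1.013 -2.934 3.985
v 1.727 -3.886 2.255
v 2.372 -3.723 3.136
v 1.537 -4.444 3.188
v 0.698 -3.956 3.713
v 2.042 -2.864 2.527
v 1.203 -2.376 3.052
v 2.048 -2.79 3.628
v 1.736 -3.767 4.037
v 1.004 -3.053 2.203
v 0.692 -4.03 2.612
v -2.49 -0.538 -3.646
v -2.577 -1.725 -2.23
v -2.376 0.389 -2.861
v -2.463 -0.798 -1.445
v -1.277 -0.662 -3.675
v -1.364 -1.849 -2.259
v -1.163 0.265 -2.89
v -1.25 -0.922 -1.474
f 2 1 4
f 2 4 3
f 4 1 5
f 4 5 3
f 5 1 6
f 5 6 3
f 6 1 7
f 6 7 3
f 7 1 8
f 7 8 3
f 8 1 9
f 8 9 3
f 9 1 10
f 9 10 3
f 10 1 11
f 10 11 3
f 11 1 12
f 11 12 3
f 12 1 13
f 12 13 3
f 13 1 14
f 13 14 3
f 14 1 15
f 14 15 3
f 15 1 16
f 15 16 3
f 16 1 2
f 16 2 3
f 17 28 22
f 17 22 18
f 17 18 24
f 17 24 27
f 17 27 28
f 18 22 26
f 22 28 21
f 28 27 19
f 27 24 23
f 24 18 25
f 20 26 21
f 20 21 19
f 20 19 23
f 20 23 25
f 20 25 26
f 21 26 22
f 19 21 28
f 23 19 27
f 25 23 24
f 26 25 18
f 30 32 29
f 33 30 29
f 29 32 31
f 31 33 29
f 30 36 32
f 34 30 33
f 34 36 30
f 32 36 31
f 35 33 31
f 31 36 35
f 35 34 33
f 36 34 35



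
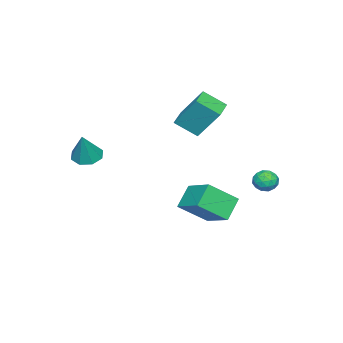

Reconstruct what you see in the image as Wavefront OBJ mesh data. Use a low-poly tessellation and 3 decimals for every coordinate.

v -2.824 1.328 -4.443
v -1.844 0.203 -3.299
v -2.023 2.791 -3.691
v -1.043 1.667 -2.547
v -1.777 1.253 -5.413
v -0.797 0.129 -4.269
v -0.976 2.717 -4.661
v 0.004 1.592 -3.517
v 2.433 -2.926 -0.125
v 2.957 -3.484 -0.319
v 3.167 -2.754 1.365
v 3.141 -2.93 -0.474
v 2.911 -2.373 -0.425
v 2.4 -2.14 -0.2
v 1.909 -2.368 0.069
v 1.724 -2.922 0.224
v 1.955 -3.479 0.175
v 2.465 -3.712 -0.05
v -3.889 3.997 -3.174
v -3.24 4.112 -2.956
v -3.78 2.908 -2.924
v -3.131 3.023 -2.706
v -3.668 3.273 -2.345
v -3.736 3.946 -2.499
v -3.284 3.074 -3.381
v -3.352 3.747 -3.535
v -2.867 3.542 -3.084
v -3.104 3.665 -2.443
v -3.916 3.355 -3.437
v -4.153 3.478 -2.796
v -3.574 4.15 -3.087
v -3.446 2.87 -2.793
v -3.761 3.017 -2.581
v -3.38 3.085 -2.452
v -3.866 4.053 -2.819
v -3.484 4.12 -2.69
v -3.736 3.627 -2.331
v -3.536 2.9 -3.19
v -3.154 2.967 -3.061
v -3.64 3.935 -3.428
v -3.259 4.003 -3.299
v -3.284 3.393 -3.549
v -2.973 3.883 -3.034
v -2.909 3.242 -2.887
v -2.999 3.272 -3.283
v -3.039 3.668 -3.374
v -3.113 3.955 -2.657
v -3.049 3.315 -2.51
v -3.364 3.462 -2.298
v -3.404 3.858 -2.389
v -2.893 3.62 -2.732
v -3.971 3.705 -3.37
v -3.907 3.065 -3.223
v -3.616 3.162 -3.491
v -3.656 3.558 -3.582
v -4.111 3.778 -2.993
v -4.047 3.137 -2.846
v -3.981 3.352 -2.506
v -4.021 3.748 -2.597
v -4.127 3.4 -3.148
v -3.667 0.149 0.051
v -3.329 -0.967 0.862
v -3.655 1.35 1.7
v -3.317 0.233 2.511
v -2.443 0.387 -0.131
v -2.105 -0.73 0.68
v -2.431 1.587 1.518
v -2.093 0.471 2.329
f 2 4 1
f 5 2 1
f 1 4 3
f 3 5 1
f 2 8 4
f 6 2 5
f 6 8 2
f 4 8 3
f 7 5 3
f 3 8 7
f 7 6 5
f 8 6 7
f 10 9 12
f 10 12 11
f 12 9 13
f 12 13 11
f 13 9 14
f 13 14 11
f 14 9 15
f 14 15 11
f 15 9 16
f 15 16 11
f 16 9 17
f 16 17 11
f 17 9 18
f 17 18 11
f 18 9 10
f 18 10 11
f 19 56 35
f 56 30 59
f 35 59 24
f 56 59 35
f 19 35 31
f 35 24 36
f 31 36 20
f 35 36 31
f 19 31 40
f 31 20 41
f 40 41 26
f 31 41 40
f 19 40 52
f 40 26 55
f 52 55 29
f 40 55 52
f 19 52 56
f 52 29 60
f 56 60 30
f 52 60 56
f 20 36 47
f 36 24 50
f 47 50 28
f 36 50 47
f 24 59 37
f 59 30 58
f 37 58 23
f 59 58 37
f 30 60 57
f 60 29 53
f 57 53 21
f 60 53 57
f 29 55 54
f 55 26 42
f 54 42 25
f 55 42 54
f 26 41 46
f 41 20 43
f 46 43 27
f 41 43 46
f 22 48 34
f 48 28 49
f 34 49 23
f 48 49 34
f 22 34 32
f 34 23 33
f 32 33 21
f 34 33 32
f 22 32 39
f 32 21 38
f 39 38 25
f 32 38 39
f 22 39 44
f 39 25 45
f 44 45 27
f 39 45 44
f 22 44 48
f 44 27 51
f 48 51 28
f 44 51 48
f 23 49 37
f 49 28 50
f 37 50 24
f 49 50 37
f 21 33 57
f 33 23 58
f 57 58 30
f 33 58 57
f 25 38 54
f 38 21 53
f 54 53 29
f 38 53 54
f 27 45 46
f 45 25 42
f 46 42 26
f 45 42 46
f 28 51 47
f 51 27 43
f 47 43 20
f 51 43 47
f 62 64 61
f 65 62 61
f 61 64 63
f 63 65 61
f 62 68 64
f 66 62 65
f 66 68 62
f 64 68 63
f 67 65 63
f 63 68 67
f 67 66 65
f 68 66 67



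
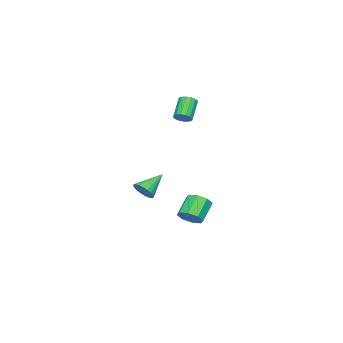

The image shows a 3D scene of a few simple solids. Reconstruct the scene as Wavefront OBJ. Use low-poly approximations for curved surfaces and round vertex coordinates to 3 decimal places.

v -1.095 2.26 -4.479
v -0.53 2.42 -3.865
v -1.699 2.421 -2.788
v -2.265 2.26 -3.401
v -0.772 2.964 -4.128
v -1.942 2.964 -3.051
v -1.204 3.094 -4.597
v -2.373 3.095 -3.52
v -1.572 2.736 -4.996
v -2.741 2.737 -3.919
v -1.661 2.099 -5.092
v -2.83 2.1 -4.015
v -1.418 1.556 -4.829
v -2.588 1.556 -3.752
v -0.987 1.425 -4.36
v -2.156 1.426 -3.283
v -0.619 1.783 -3.961
v -1.788 1.784 -2.884
v 2.35 1.045 -1.356
v 2.796 1.016 -0.742
v 0.99 1.555 -0.344
v 2.836 1.314 -0.838
v 2.792 1.566 -1.024
v 2.672 1.728 -1.267
v 2.496 1.771 -1.526
v 2.294 1.69 -1.755
v 2.102 1.496 -1.916
v 1.953 1.225 -1.979
v 1.872 0.923 -1.935
v 1.874 0.642 -1.791
v 1.958 0.43 -1.572
v 2.11 0.325 -1.315
v 2.303 0.344 -1.066
v 2.504 0.485 -0.867
v 2.679 0.722 -0.752
v -2.049 1.234 3.263
v -1.635 1.335 3.686
v -2.718 1.106 4.8
v -3.131 1.006 4.377
v -1.757 1.614 3.625
v -2.839 1.385 4.739
v -1.957 1.791 3.467
v -3.04 1.562 4.581
v -2.181 1.819 3.254
v -3.264 1.591 4.368
v -2.37 1.691 3.044
v -3.453 1.462 4.158
v -2.473 1.44 2.893
v -3.556 1.211 4.006
v -2.462 1.134 2.84
v -3.545 0.905 3.954
v -2.341 0.855 2.901
v -3.423 0.626 4.015
v -2.14 0.678 3.059
v -3.223 0.449 4.173
v -1.916 0.649 3.272
v -2.999 0.421 4.386
v -1.727 0.778 3.482
v -2.81 0.549 4.596
v -1.624 1.029 3.634
v -2.707 0.8 4.747
f 2 1 5
f 2 5 3
f 3 5 6
f 3 6 4
f 5 1 7
f 5 7 6
f 6 7 8
f 6 8 4
f 7 1 9
f 7 9 8
f 8 9 10
f 8 10 4
f 9 1 11
f 9 11 10
f 10 11 12
f 10 12 4
f 11 1 13
f 11 13 12
f 12 13 14
f 12 14 4
f 13 1 15
f 13 15 14
f 14 15 16
f 14 16 4
f 15 1 17
f 15 17 16
f 16 17 18
f 16 18 4
f 17 1 2
f 17 2 18
f 18 2 3
f 18 3 4
f 20 19 22
f 20 22 21
f 22 19 23
f 22 23 21
f 23 19 24
f 23 24 21
f 24 19 25
f 24 25 21
f 25 19 26
f 25 26 21
f 26 19 27
f 26 27 21
f 27 19 28
f 27 28 21
f 28 19 29
f 28 29 21
f 29 19 30
f 29 30 21
f 30 19 31
f 30 31 21
f 31 19 32
f 31 32 21
f 32 19 33
f 32 33 21
f 33 19 34
f 33 34 21
f 34 19 35
f 34 35 21
f 35 19 20
f 35 20 21
f 37 36 40
f 37 40 38
f 38 40 41
f 38 41 39
f 40 36 42
f 40 42 41
f 41 42 43
f 41 43 39
f 42 36 44
f 42 44 43
f 43 44 45
f 43 45 39
f 44 36 46
f 44 46 45
f 45 46 47
f 45 47 39
f 46 36 48
f 46 48 47
f 47 48 49
f 47 49 39
f 48 36 50
f 48 50 49
f 49 50 51
f 49 51 39
f 50 36 52
f 50 52 51
f 51 52 53
f 51 53 39
f 52 36 54
f 52 54 53
f 53 54 55
f 53 55 39
f 54 36 56
f 54 56 55
f 55 56 57
f 55 57 39
f 56 36 58
f 56 58 57
f 57 58 59
f 57 59 39
f 58 36 60
f 58 60 59
f 59 60 61
f 59 61 39
f 60 36 37
f 60 37 61
f 61 37 38
f 61 38 39



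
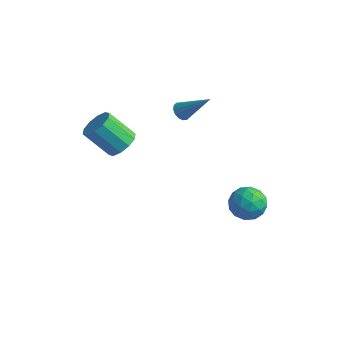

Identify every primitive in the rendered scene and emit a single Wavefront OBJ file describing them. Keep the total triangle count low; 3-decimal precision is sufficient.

v -1.957 -0.81 1.285
v -1.312 -1.101 1.717
v -2.397 -1.622 2.988
v -3.043 -1.33 2.555
v -1.386 -0.613 1.854
v -2.472 -1.133 3.124
v -1.679 -0.199 1.773
v -2.764 -0.719 3.043
v -2.078 -0.019 1.506
v -3.163 -0.539 2.776
v -2.431 -0.141 1.154
v -3.516 -0.661 2.424
v -2.603 -0.518 0.852
v -3.688 -1.039 2.123
v -2.528 -1.007 0.716
v -3.614 -1.527 1.986
v -2.236 -1.421 0.797
v -3.321 -1.941 2.067
v -1.837 -1.601 1.064
v -2.922 -2.121 2.334
v -1.484 -1.479 1.416
v -2.569 -1.999 2.686
v 1.606 3.956 -3.909
v 2.542 3.966 -4.227
v 1.878 2.574 -3.153
v 2.814 2.584 -3.471
v 2.513 3.245 -2.801
v 2.345 4.099 -3.268
v 2.075 2.441 -4.112
v 1.907 3.295 -4.579
v 2.832 3.03 -4.353
v 3.102 3.527 -3.542
v 1.318 3.013 -3.838
v 1.588 3.51 -3.027
v 2.05 4.083 -4.134
v 2.37 2.457 -3.246
v 2.193 2.846 -2.851
v 2.743 2.852 -3.039
v 1.934 4.161 -3.571
v 2.484 4.167 -3.758
v 2.467 3.742 -2.919
v 1.936 2.373 -3.622
v 2.486 2.379 -3.809
v 1.677 3.688 -4.341
v 2.227 3.694 -4.529
v 1.953 2.798 -4.461
v 2.77 3.538 -4.395
v 2.931 2.726 -3.951
v 2.496 2.642 -4.328
v 2.397 3.144 -4.602
v 2.929 3.83 -3.919
v 3.089 3.018 -3.475
v 2.912 3.406 -3.08
v 2.813 3.908 -3.355
v 3.1 3.28 -3.993
v 1.331 3.522 -3.905
v 1.491 2.71 -3.461
v 1.607 2.632 -4.025
v 1.508 3.134 -4.3
v 1.489 3.814 -3.429
v 1.65 3.002 -2.985
v 2.023 3.396 -2.778
v 1.924 3.898 -3.052
v 1.32 3.26 -3.387
v -1.841 3.421 0.902
v -1.457 3.322 0.535
v -0.479 3.839 2.218
v -1.514 3.594 0.508
v -1.659 3.82 0.587
v -1.852 3.939 0.749
v -2.043 3.92 0.953
v -2.18 3.766 1.142
v -2.225 3.521 1.268
v -2.168 3.249 1.295
v -2.024 3.023 1.217
v -1.83 2.904 1.054
v -1.639 2.923 0.851
v -1.503 3.076 0.661
f 2 1 5
f 2 5 3
f 3 5 6
f 3 6 4
f 5 1 7
f 5 7 6
f 6 7 8
f 6 8 4
f 7 1 9
f 7 9 8
f 8 9 10
f 8 10 4
f 9 1 11
f 9 11 10
f 10 11 12
f 10 12 4
f 11 1 13
f 11 13 12
f 12 13 14
f 12 14 4
f 13 1 15
f 13 15 14
f 14 15 16
f 14 16 4
f 15 1 17
f 15 17 16
f 16 17 18
f 16 18 4
f 17 1 19
f 17 19 18
f 18 19 20
f 18 20 4
f 19 1 21
f 19 21 20
f 20 21 22
f 20 22 4
f 21 1 2
f 21 2 22
f 22 2 3
f 22 3 4
f 23 60 39
f 60 34 63
f 39 63 28
f 60 63 39
f 23 39 35
f 39 28 40
f 35 40 24
f 39 40 35
f 23 35 44
f 35 24 45
f 44 45 30
f 35 45 44
f 23 44 56
f 44 30 59
f 56 59 33
f 44 59 56
f 23 56 60
f 56 33 64
f 60 64 34
f 56 64 60
f 24 40 51
f 40 28 54
f 51 54 32
f 40 54 51
f 28 63 41
f 63 34 62
f 41 62 27
f 63 62 41
f 34 64 61
f 64 33 57
f 61 57 25
f 64 57 61
f 33 59 58
f 59 30 46
f 58 46 29
f 59 46 58
f 30 45 50
f 45 24 47
f 50 47 31
f 45 47 50
f 26 52 38
f 52 32 53
f 38 53 27
f 52 53 38
f 26 38 36
f 38 27 37
f 36 37 25
f 38 37 36
f 26 36 43
f 36 25 42
f 43 42 29
f 36 42 43
f 26 43 48
f 43 29 49
f 48 49 31
f 43 49 48
f 26 48 52
f 48 31 55
f 52 55 32
f 48 55 52
f 27 53 41
f 53 32 54
f 41 54 28
f 53 54 41
f 25 37 61
f 37 27 62
f 61 62 34
f 37 62 61
f 29 42 58
f 42 25 57
f 58 57 33
f 42 57 58
f 31 49 50
f 49 29 46
f 50 46 30
f 49 46 50
f 32 55 51
f 55 31 47
f 51 47 24
f 55 47 51
f 66 65 68
f 66 68 67
f 68 65 69
f 68 69 67
f 69 65 70
f 69 70 67
f 70 65 71
f 70 71 67
f 71 65 72
f 71 72 67
f 72 65 73
f 72 73 67
f 73 65 74
f 73 74 67
f 74 65 75
f 74 75 67
f 75 65 76
f 75 76 67
f 76 65 77
f 76 77 67
f 77 65 78
f 77 78 67
f 78 65 66
f 78 66 67



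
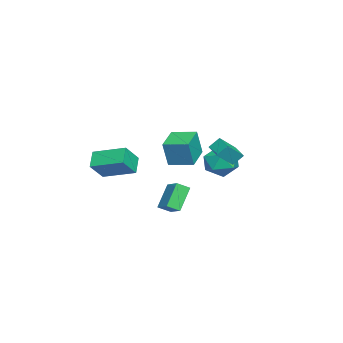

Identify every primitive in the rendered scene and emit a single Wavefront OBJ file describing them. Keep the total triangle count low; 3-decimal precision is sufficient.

v 3.229 -2.337 0.36
v 2.348 -2.361 1.067
v 3.633 -0.515 0.924
v 2.752 -0.539 1.631
v 4.068 -2.841 1.389
v 3.187 -2.865 2.096
v 4.472 -1.019 1.953
v 3.591 -1.043 2.66
v -1.156 0.334 -1.862
v -0.272 0.984 -1.35
v -1.42 1.018 -2.274
v -0.536 1.667 -1.762
v -0.124 -0.047 -3.158
v 0.76 0.602 -2.646
v -0.388 0.636 -3.57
v 0.496 1.286 -3.058
v 1.85 1.333 1.828
v 2.131 1.083 3.352
v 2.076 2.692 2.009
v 2.357 2.443 3.533
v 3.403 1.117 1.507
v 3.684 0.868 3.031
v 3.629 2.477 1.688
v 3.91 2.227 3.212
v 1.297 3.751 1.438
v 1.104 4.292 2.037
v 2.193 4.299 1.232
v 2 4.839 1.832
v 1.96 3.001 2.328
v 1.767 3.541 2.928
v 2.856 3.548 2.123
v 2.663 4.089 2.722
v -3.535 3.818 -0.226
v -2.695 3.727 -1
v -4.205 2.173 -0.76
v -3.365 2.082 -1.534
v -3.123 2.02 -0.416
v -2.708 3.036 -0.086
v -4.192 2.864 -1.674
v -3.777 3.88 -1.344
v -3.101 3.137 -1.895
v -2.44 2.616 -1.118
v -4.46 3.284 -0.642
v -3.799 2.763 0.135
f 2 4 1
f 5 2 1
f 1 4 3
f 3 5 1
f 2 8 4
f 6 2 5
f 6 8 2
f 4 8 3
f 7 5 3
f 3 8 7
f 7 6 5
f 8 6 7
f 10 12 9
f 13 10 9
f 9 12 11
f 11 13 9
f 10 16 12
f 14 10 13
f 14 16 10
f 12 16 11
f 15 13 11
f 11 16 15
f 15 14 13
f 16 14 15
f 18 20 17
f 21 18 17
f 17 20 19
f 19 21 17
f 18 24 20
f 22 18 21
f 22 24 18
f 20 24 19
f 23 21 19
f 19 24 23
f 23 22 21
f 24 22 23
f 26 28 25
f 29 26 25
f 25 28 27
f 27 29 25
f 26 32 28
f 30 26 29
f 30 32 26
f 28 32 27
f 31 29 27
f 27 32 31
f 31 30 29
f 32 30 31
f 33 44 38
f 33 38 34
f 33 34 40
f 33 40 43
f 33 43 44
f 34 38 42
f 38 44 37
f 44 43 35
f 43 40 39
f 40 34 41
f 36 42 37
f 36 37 35
f 36 35 39
f 36 39 41
f 36 41 42
f 37 42 38
f 35 37 44
f 39 35 43
f 41 39 40
f 42 41 34



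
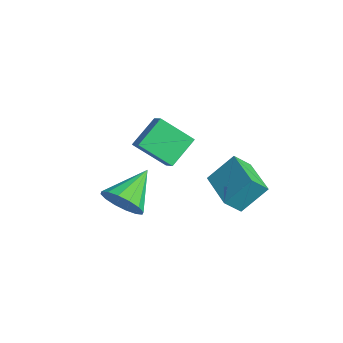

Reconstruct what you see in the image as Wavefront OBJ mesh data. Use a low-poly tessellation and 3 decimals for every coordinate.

v 0.675 -1.117 2.458
v 1.38 -1.13 2.876
v 0.134 0.13 3.41
v 0.839 0.117 3.828
v 1.401 0.103 1.272
v 2.106 0.09 1.69
v 0.86 1.35 2.224
v 1.565 1.337 2.642
v 2.996 -2.548 0.76
v 3.929 -2.202 1.027
v 2.144 -1.052 1.8
v 3.813 -1.95 0.571
v 3.479 -1.859 0.166
v 3.015 -1.952 -0.08
v 2.546 -2.205 -0.101
v 2.198 -2.549 0.109
v 2.063 -2.893 0.494
v 2.178 -3.145 0.95
v 2.512 -3.236 1.355
v 2.976 -3.143 1.601
v 3.445 -2.89 1.622
v 3.794 -2.546 1.412
v 1.905 1.76 0.314
v 2.087 2.907 1.5
v 1.926 2.541 -0.445
v 2.108 3.689 0.741
v 3.972 1.571 0.179
v 4.154 2.719 1.365
v 3.993 2.353 -0.58
v 4.175 3.5 0.606
f 2 4 1
f 5 2 1
f 1 4 3
f 3 5 1
f 2 8 4
f 6 2 5
f 6 8 2
f 4 8 3
f 7 5 3
f 3 8 7
f 7 6 5
f 8 6 7
f 10 9 12
f 10 12 11
f 12 9 13
f 12 13 11
f 13 9 14
f 13 14 11
f 14 9 15
f 14 15 11
f 15 9 16
f 15 16 11
f 16 9 17
f 16 17 11
f 17 9 18
f 17 18 11
f 18 9 19
f 18 19 11
f 19 9 20
f 19 20 11
f 20 9 21
f 20 21 11
f 21 9 22
f 21 22 11
f 22 9 10
f 22 10 11
f 24 26 23
f 27 24 23
f 23 26 25
f 25 27 23
f 24 30 26
f 28 24 27
f 28 30 24
f 26 30 25
f 29 27 25
f 25 30 29
f 29 28 27
f 30 28 29



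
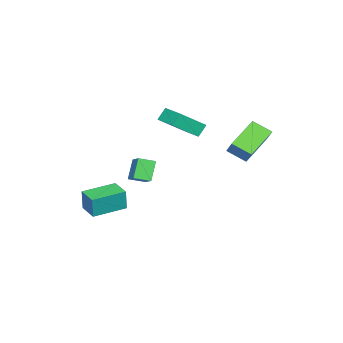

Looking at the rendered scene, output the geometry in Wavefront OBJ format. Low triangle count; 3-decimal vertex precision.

v -2.307 -1.604 0.012
v -2.836 -1.431 0.706
v -1.495 -0.205 0.281
v -2.024 -0.032 0.975
v -1.096 -2.528 1.165
v -1.625 -2.355 1.859
v -0.284 -1.129 1.434
v -0.813 -0.956 2.128
v 3.325 -1.635 -1.136
v 2.592 -1.793 -0.062
v 2.798 -0.899 -1.388
v 2.064 -1.057 -0.314
v 4.276 -0.683 -0.346
v 3.542 -0.841 0.728
v 3.748 0.053 -0.598
v 3.015 -0.105 0.476
v 1.307 -3.699 -4.252
v 1.397 -3.682 -2.945
v 1.929 -2.627 -4.309
v 2.019 -2.61 -3.002
v 3.041 -4.71 -4.358
v 3.131 -4.693 -3.051
v 3.663 -3.638 -4.415
v 3.753 -3.621 -3.108
v 0.147 2.44 0.644
v -1.861 2.562 1.484
v -0.035 3.526 0.052
v -2.043 3.648 0.893
v 0.523 2.952 1.467
v -1.485 3.074 2.308
v 0.341 4.038 0.876
v -1.667 4.16 1.716
f 2 4 1
f 5 2 1
f 1 4 3
f 3 5 1
f 2 8 4
f 6 2 5
f 6 8 2
f 4 8 3
f 7 5 3
f 3 8 7
f 7 6 5
f 8 6 7
f 10 12 9
f 13 10 9
f 9 12 11
f 11 13 9
f 10 16 12
f 14 10 13
f 14 16 10
f 12 16 11
f 15 13 11
f 11 16 15
f 15 14 13
f 16 14 15
f 18 20 17
f 21 18 17
f 17 20 19
f 19 21 17
f 18 24 20
f 22 18 21
f 22 24 18
f 20 24 19
f 23 21 19
f 19 24 23
f 23 22 21
f 24 22 23
f 26 28 25
f 29 26 25
f 25 28 27
f 27 29 25
f 26 32 28
f 30 26 29
f 30 32 26
f 28 32 27
f 31 29 27
f 27 32 31
f 31 30 29
f 32 30 31



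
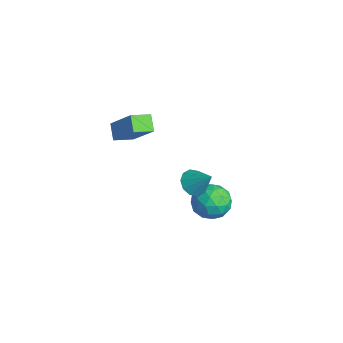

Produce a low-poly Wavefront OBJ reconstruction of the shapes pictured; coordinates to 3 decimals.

v -3.157 -4.473 2.151
v -1.812 -3.918 3.707
v -3.214 -3.414 1.822
v -1.869 -2.859 3.378
v -2.391 -4.621 1.542
v -1.046 -4.066 3.098
v -2.448 -3.562 1.213
v -1.103 -3.007 2.769
v -1.374 0.461 -3.915
v -0.759 0.825 -3.074
v -0.601 -1.145 -3.786
v 0.014 -0.781 -2.945
v -1.075 -0.915 -2.816
v -1.552 0.078 -2.896
v 0.192 -0.398 -3.964
v -0.285 0.595 -4.044
v 0.209 0.294 -3.104
v -0.574 -0.026 -2.394
v -0.786 -0.294 -4.466
v -1.569 -0.614 -3.756
v -1.134 0.784 -3.506
v -0.226 -1.104 -3.354
v -0.866 -1.182 -3.278
v -0.504 -0.969 -2.784
v -1.6 0.345 -3.401
v -1.239 0.558 -2.906
v -1.424 -0.464 -2.755
v -0.121 -0.878 -3.954
v 0.24 -0.665 -3.459
v -0.856 0.649 -4.076
v -0.494 0.862 -3.582
v 0.064 0.144 -4.105
v -0.204 0.686 -3.029
v 0.25 -0.258 -2.953
v 0.355 -0.033 -3.553
v 0.074 0.55 -3.599
v -0.664 0.498 -2.612
v -0.21 -0.446 -2.536
v -0.85 -0.525 -2.46
v -1.13 0.059 -2.507
v -0.095 0.186 -2.629
v -1.15 0.126 -4.324
v -0.696 -0.818 -4.248
v -0.23 -0.379 -4.353
v -0.51 0.205 -4.4
v -1.61 -0.062 -3.907
v -1.156 -1.006 -3.831
v -1.434 -0.87 -3.261
v -1.715 -0.287 -3.307
v -1.265 -0.506 -4.231
v 0.188 -1.458 -0.686
v 0.603 -1.055 -1.239
v 1.052 -0.902 0.366
v 0.232 -0.766 -1.086
v -0.156 -0.742 -0.781
v -0.413 -0.991 -0.439
v -0.439 -1.418 -0.192
v -0.226 -1.86 -0.133
v 0.145 -2.149 -0.286
v 0.533 -2.173 -0.591
v 0.789 -1.924 -0.933
v 0.816 -1.497 -1.18
f 2 4 1
f 5 2 1
f 1 4 3
f 3 5 1
f 2 8 4
f 6 2 5
f 6 8 2
f 4 8 3
f 7 5 3
f 3 8 7
f 7 6 5
f 8 6 7
f 9 46 25
f 46 20 49
f 25 49 14
f 46 49 25
f 9 25 21
f 25 14 26
f 21 26 10
f 25 26 21
f 9 21 30
f 21 10 31
f 30 31 16
f 21 31 30
f 9 30 42
f 30 16 45
f 42 45 19
f 30 45 42
f 9 42 46
f 42 19 50
f 46 50 20
f 42 50 46
f 10 26 37
f 26 14 40
f 37 40 18
f 26 40 37
f 14 49 27
f 49 20 48
f 27 48 13
f 49 48 27
f 20 50 47
f 50 19 43
f 47 43 11
f 50 43 47
f 19 45 44
f 45 16 32
f 44 32 15
f 45 32 44
f 16 31 36
f 31 10 33
f 36 33 17
f 31 33 36
f 12 38 24
f 38 18 39
f 24 39 13
f 38 39 24
f 12 24 22
f 24 13 23
f 22 23 11
f 24 23 22
f 12 22 29
f 22 11 28
f 29 28 15
f 22 28 29
f 12 29 34
f 29 15 35
f 34 35 17
f 29 35 34
f 12 34 38
f 34 17 41
f 38 41 18
f 34 41 38
f 13 39 27
f 39 18 40
f 27 40 14
f 39 40 27
f 11 23 47
f 23 13 48
f 47 48 20
f 23 48 47
f 15 28 44
f 28 11 43
f 44 43 19
f 28 43 44
f 17 35 36
f 35 15 32
f 36 32 16
f 35 32 36
f 18 41 37
f 41 17 33
f 37 33 10
f 41 33 37
f 52 51 54
f 52 54 53
f 54 51 55
f 54 55 53
f 55 51 56
f 55 56 53
f 56 51 57
f 56 57 53
f 57 51 58
f 57 58 53
f 58 51 59
f 58 59 53
f 59 51 60
f 59 60 53
f 60 51 61
f 60 61 53
f 61 51 62
f 61 62 53
f 62 51 52
f 62 52 53

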